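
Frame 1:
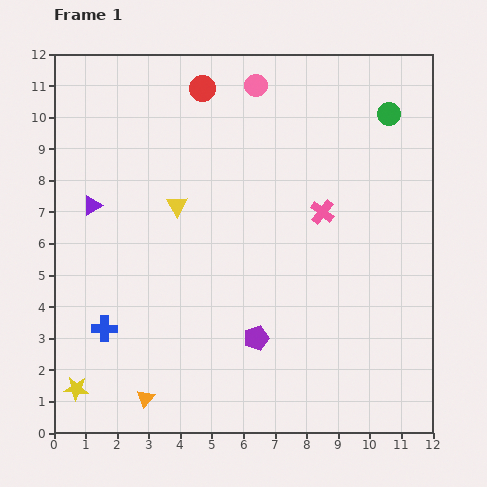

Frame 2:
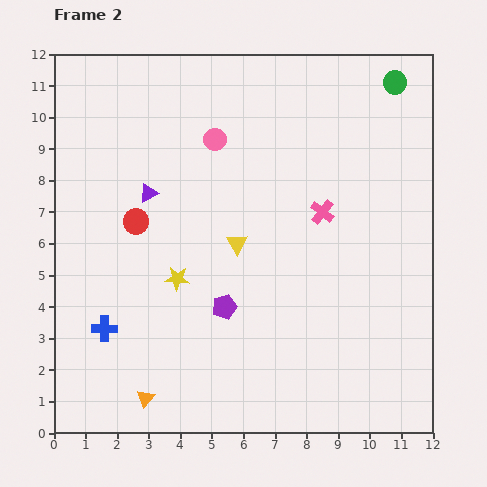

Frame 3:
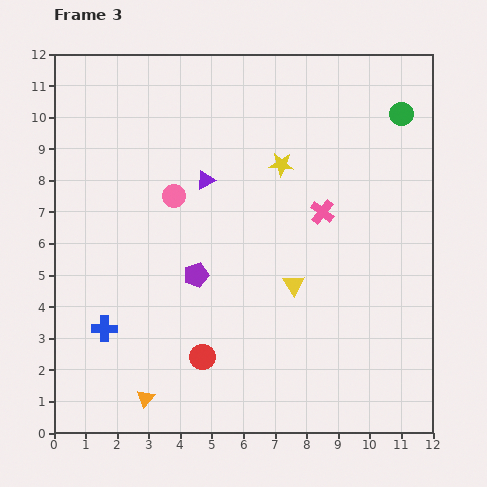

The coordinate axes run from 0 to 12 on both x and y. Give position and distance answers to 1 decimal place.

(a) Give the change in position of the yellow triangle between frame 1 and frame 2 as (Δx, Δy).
(1.9, -1.2)

The yellow triangle was at (3.9, 7.2) in frame 1 and (5.8, 6.0) in frame 2.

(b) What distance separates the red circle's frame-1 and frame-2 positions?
4.7

The red circle moved from (4.7, 10.9) to (2.6, 6.7), a distance of √(2.1² + 4.2²) ≈ 4.7.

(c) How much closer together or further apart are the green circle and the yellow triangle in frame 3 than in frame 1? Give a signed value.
-0.9

Distance in frame 1: 7.3. Distance in frame 3: 6.4.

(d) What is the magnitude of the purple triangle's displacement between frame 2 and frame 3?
1.8

The purple triangle moved from (3.0, 7.6) to (4.8, 8.0), a distance of √(1.8² + 0.4²) ≈ 1.8.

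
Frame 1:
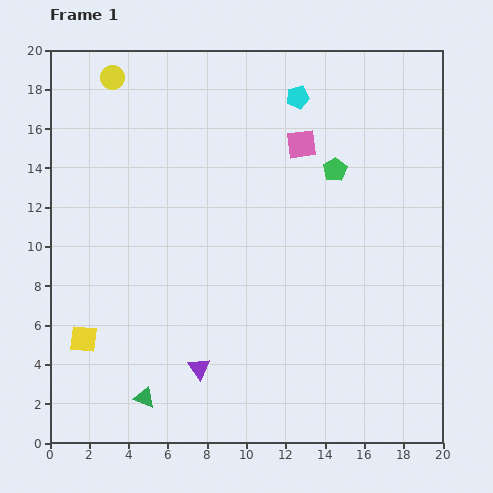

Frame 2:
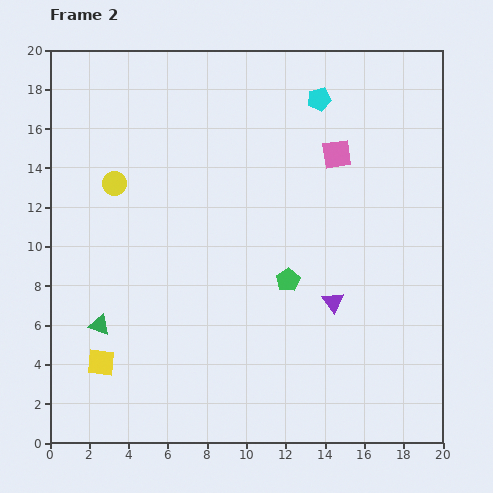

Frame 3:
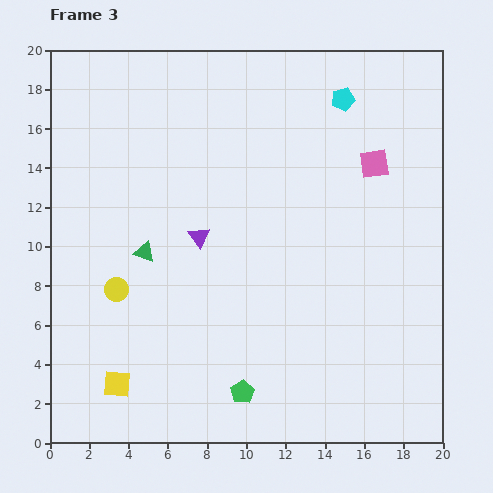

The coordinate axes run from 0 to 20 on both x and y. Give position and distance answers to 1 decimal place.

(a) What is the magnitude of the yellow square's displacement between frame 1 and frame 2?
1.5

The yellow square moved from (1.7, 5.3) to (2.6, 4.1), a distance of √(0.9² + 1.2²) ≈ 1.5.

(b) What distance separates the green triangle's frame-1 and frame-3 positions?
7.4

The green triangle moved from (4.8, 2.3) to (4.8, 9.7), a distance of √(0.0² + 7.4²) ≈ 7.4.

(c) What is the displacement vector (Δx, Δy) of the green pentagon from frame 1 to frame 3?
(-4.7, -11.3)

The green pentagon was at (14.5, 13.9) in frame 1 and (9.8, 2.6) in frame 3.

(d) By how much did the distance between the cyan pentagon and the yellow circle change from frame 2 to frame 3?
+3.7

Distance in frame 2: 11.3. Distance in frame 3: 15.0.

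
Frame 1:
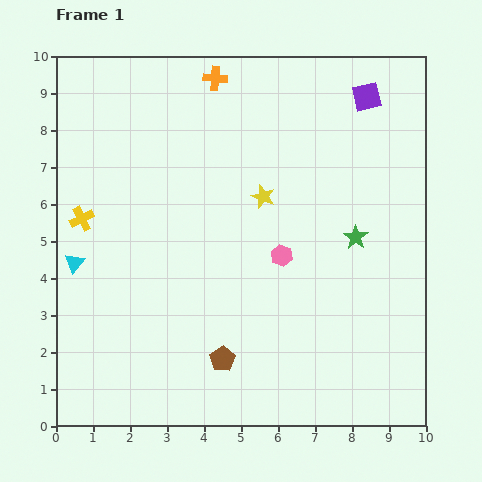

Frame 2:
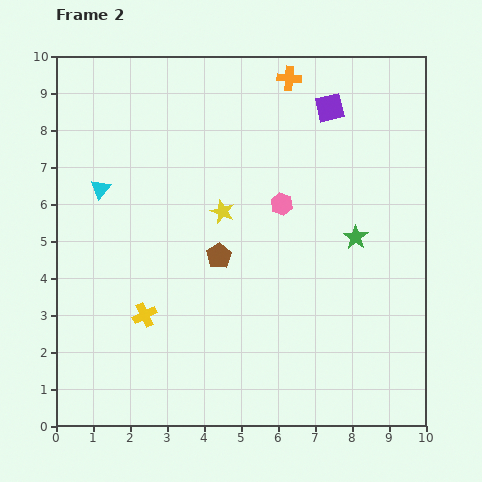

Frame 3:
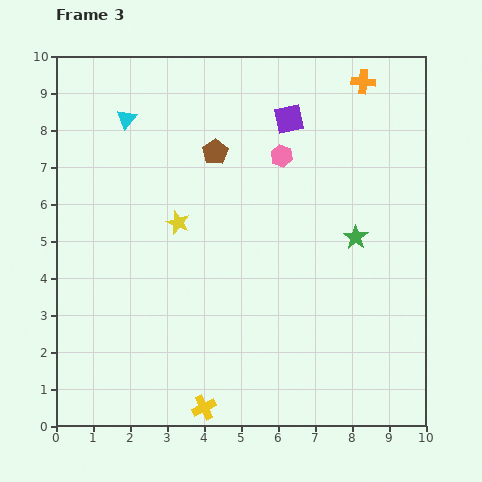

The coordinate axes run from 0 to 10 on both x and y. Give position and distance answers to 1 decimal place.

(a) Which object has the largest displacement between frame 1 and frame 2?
the yellow cross

(moved 3.1; next 2.8)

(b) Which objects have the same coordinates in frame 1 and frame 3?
the green star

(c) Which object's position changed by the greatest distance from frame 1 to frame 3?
the yellow cross

(moved 6.1; next 5.6)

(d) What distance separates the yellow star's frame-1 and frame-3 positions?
2.4

The yellow star moved from (5.6, 6.2) to (3.3, 5.5), a distance of √(2.3² + 0.7²) ≈ 2.4.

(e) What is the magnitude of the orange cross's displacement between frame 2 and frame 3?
2.0

The orange cross moved from (6.3, 9.4) to (8.3, 9.3), a distance of √(2.0² + 0.1²) ≈ 2.0.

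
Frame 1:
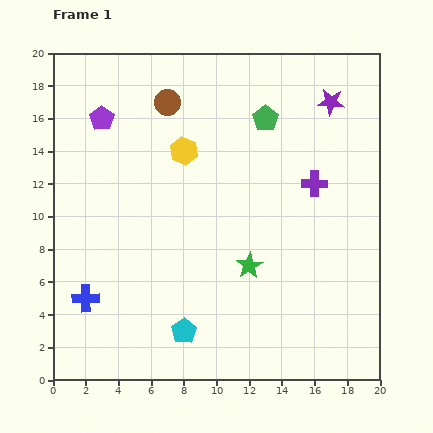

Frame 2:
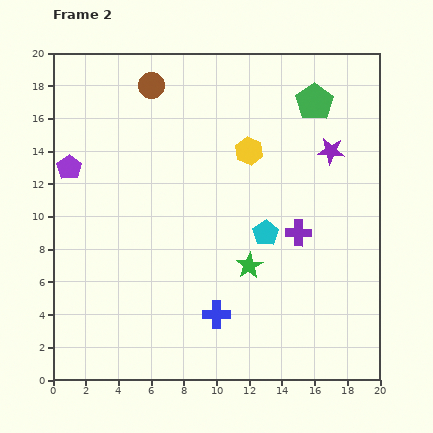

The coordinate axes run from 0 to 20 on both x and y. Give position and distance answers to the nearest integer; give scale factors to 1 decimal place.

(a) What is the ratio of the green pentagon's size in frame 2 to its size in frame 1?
1.5×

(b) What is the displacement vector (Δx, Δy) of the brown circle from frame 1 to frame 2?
(-1, 1)

The brown circle was at (7, 17) in frame 1 and (6, 18) in frame 2.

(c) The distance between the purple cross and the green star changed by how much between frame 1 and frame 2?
-2

Distance in frame 1: 6. Distance in frame 2: 4.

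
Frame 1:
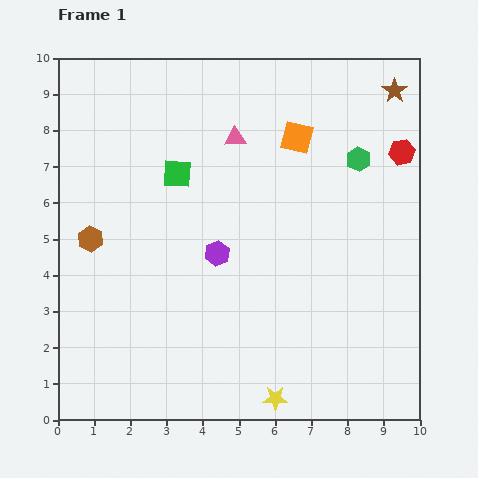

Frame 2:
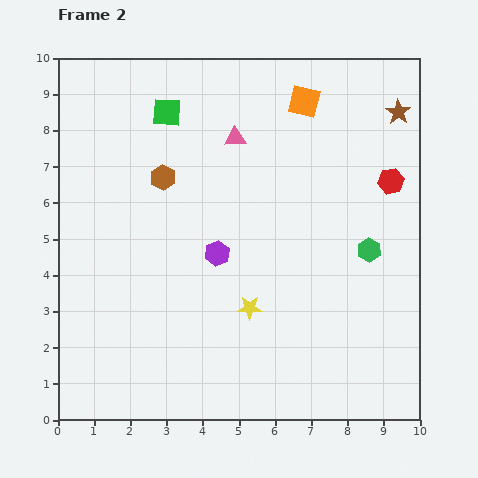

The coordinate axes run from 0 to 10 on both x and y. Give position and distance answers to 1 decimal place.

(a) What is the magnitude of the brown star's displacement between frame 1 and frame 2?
0.6

The brown star moved from (9.3, 9.1) to (9.4, 8.5), a distance of √(0.1² + 0.6²) ≈ 0.6.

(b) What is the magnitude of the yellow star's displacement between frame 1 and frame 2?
2.6

The yellow star moved from (6.0, 0.6) to (5.3, 3.1), a distance of √(0.7² + 2.5²) ≈ 2.6.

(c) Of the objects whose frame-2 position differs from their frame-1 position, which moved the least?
the brown star

(moved 0.6)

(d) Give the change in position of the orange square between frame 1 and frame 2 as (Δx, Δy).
(0.2, 1.0)

The orange square was at (6.6, 7.8) in frame 1 and (6.8, 8.8) in frame 2.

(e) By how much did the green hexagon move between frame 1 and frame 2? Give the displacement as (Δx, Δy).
(0.3, -2.5)

The green hexagon was at (8.3, 7.2) in frame 1 and (8.6, 4.7) in frame 2.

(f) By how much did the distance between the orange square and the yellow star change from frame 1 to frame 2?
-1.3

Distance in frame 1: 7.2. Distance in frame 2: 5.9.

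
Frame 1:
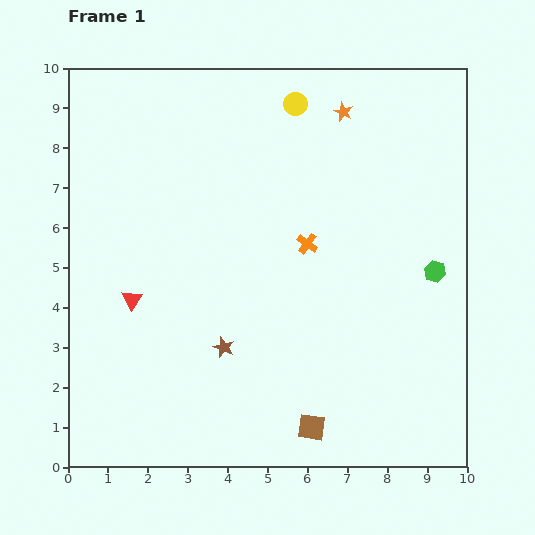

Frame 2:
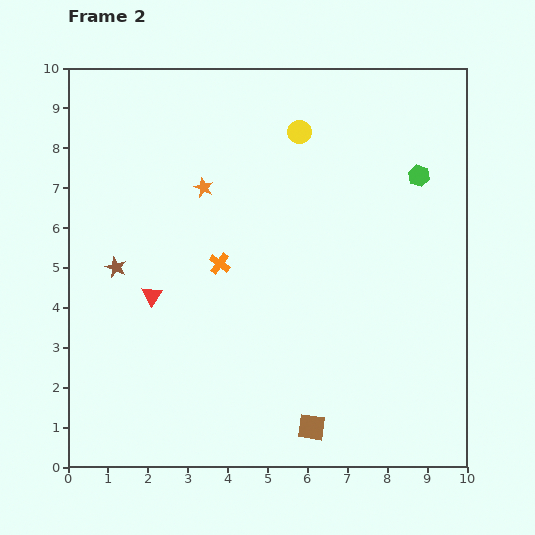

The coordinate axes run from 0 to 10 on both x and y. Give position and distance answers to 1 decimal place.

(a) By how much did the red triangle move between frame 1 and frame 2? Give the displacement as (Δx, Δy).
(0.5, 0.1)

The red triangle was at (1.6, 4.2) in frame 1 and (2.1, 4.3) in frame 2.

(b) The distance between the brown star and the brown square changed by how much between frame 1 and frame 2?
+3.3

Distance in frame 1: 3.0. Distance in frame 2: 6.3.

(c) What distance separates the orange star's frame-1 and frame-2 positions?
4.0

The orange star moved from (6.9, 8.9) to (3.4, 7.0), a distance of √(3.5² + 1.9²) ≈ 4.0.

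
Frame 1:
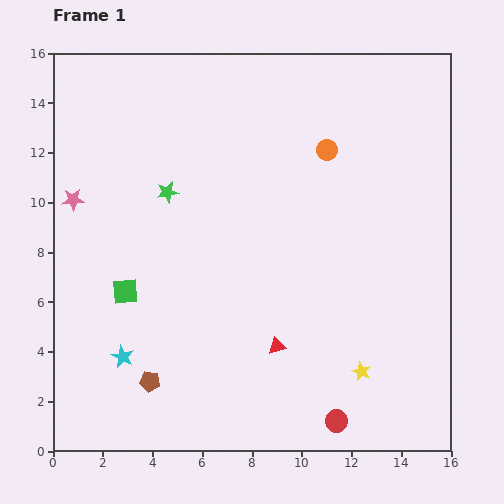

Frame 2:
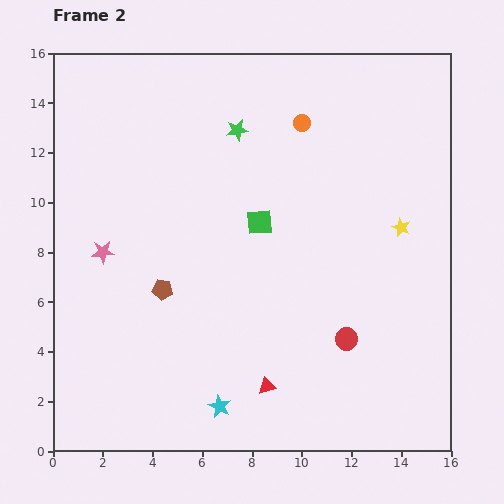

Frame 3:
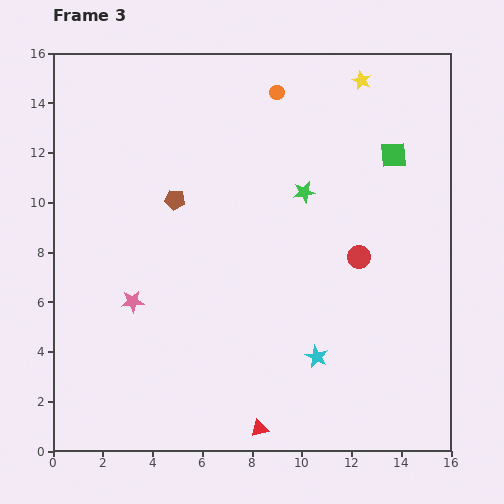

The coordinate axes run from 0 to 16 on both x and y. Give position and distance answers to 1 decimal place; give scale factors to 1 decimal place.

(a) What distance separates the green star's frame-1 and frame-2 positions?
3.8

The green star moved from (4.6, 10.4) to (7.4, 12.9), a distance of √(2.8² + 2.5²) ≈ 3.8.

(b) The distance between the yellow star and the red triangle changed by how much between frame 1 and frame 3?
+11.1

Distance in frame 1: 3.5. Distance in frame 3: 14.6.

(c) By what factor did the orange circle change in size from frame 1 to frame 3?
0.7×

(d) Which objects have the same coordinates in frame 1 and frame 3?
none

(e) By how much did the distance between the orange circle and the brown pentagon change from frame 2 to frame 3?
-2.8

Distance in frame 2: 8.7. Distance in frame 3: 5.9.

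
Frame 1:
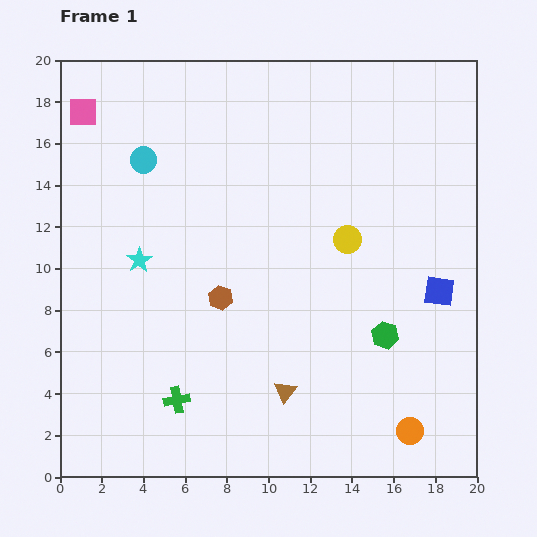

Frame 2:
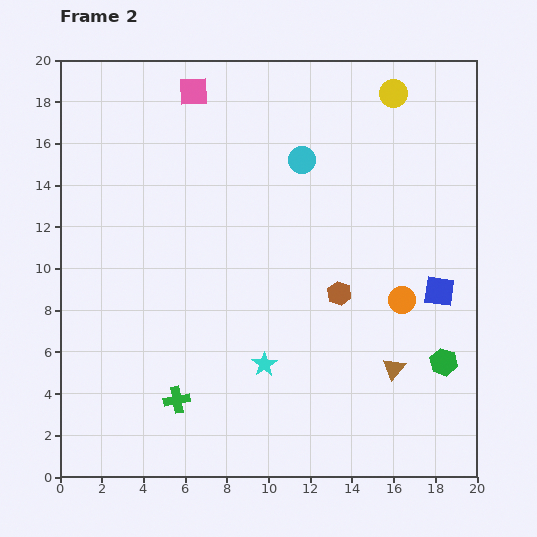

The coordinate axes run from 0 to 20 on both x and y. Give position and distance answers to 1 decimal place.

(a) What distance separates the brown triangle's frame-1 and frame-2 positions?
5.3

The brown triangle moved from (10.8, 4.1) to (16.0, 5.2), a distance of √(5.2² + 1.1²) ≈ 5.3.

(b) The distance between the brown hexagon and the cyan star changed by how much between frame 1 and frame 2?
+0.7

Distance in frame 1: 4.3. Distance in frame 2: 5.0.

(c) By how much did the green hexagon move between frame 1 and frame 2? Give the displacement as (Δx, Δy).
(2.8, -1.3)

The green hexagon was at (15.6, 6.8) in frame 1 and (18.4, 5.5) in frame 2.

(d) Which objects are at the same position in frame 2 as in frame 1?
the green cross, the blue square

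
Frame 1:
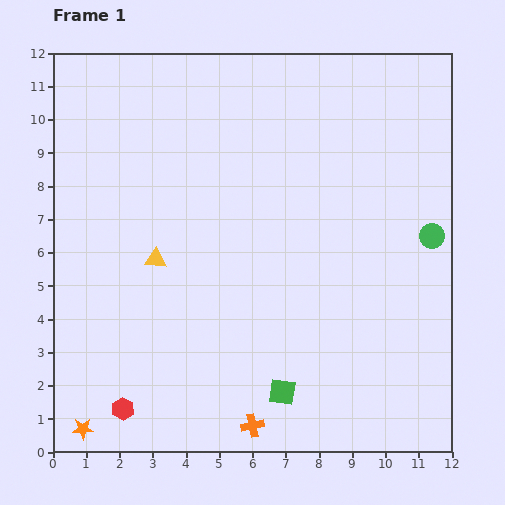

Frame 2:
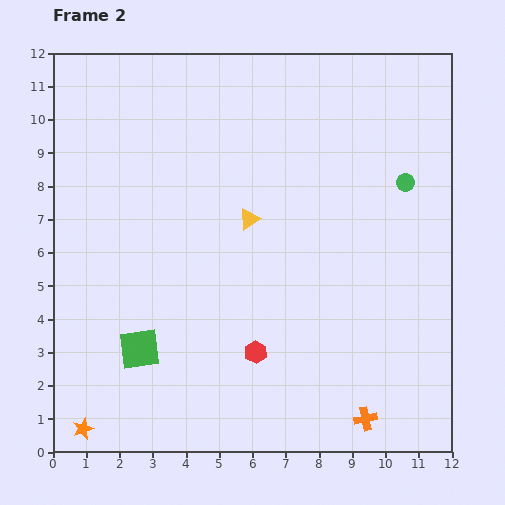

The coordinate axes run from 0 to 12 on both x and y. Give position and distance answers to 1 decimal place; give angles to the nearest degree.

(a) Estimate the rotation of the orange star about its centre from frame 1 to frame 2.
18° counter-clockwise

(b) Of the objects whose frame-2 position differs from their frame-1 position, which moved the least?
the green circle

(moved 1.8)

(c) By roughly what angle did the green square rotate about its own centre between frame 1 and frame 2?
16° counter-clockwise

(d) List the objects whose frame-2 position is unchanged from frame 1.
the orange star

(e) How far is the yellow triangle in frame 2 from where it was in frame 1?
3.0

The yellow triangle moved from (3.1, 5.8) to (5.9, 7.0), a distance of √(2.8² + 1.2²) ≈ 3.0.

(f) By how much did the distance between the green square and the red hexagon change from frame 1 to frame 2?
-1.3

Distance in frame 1: 4.8. Distance in frame 2: 3.5.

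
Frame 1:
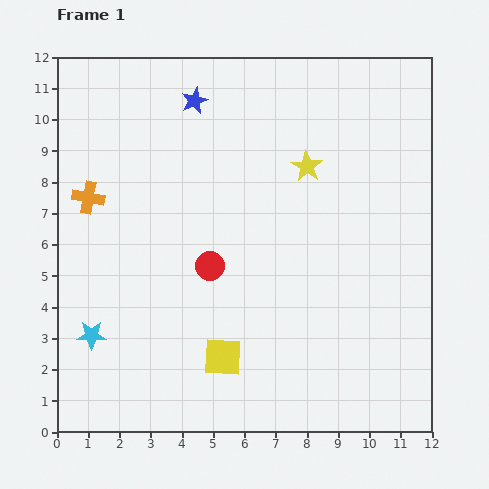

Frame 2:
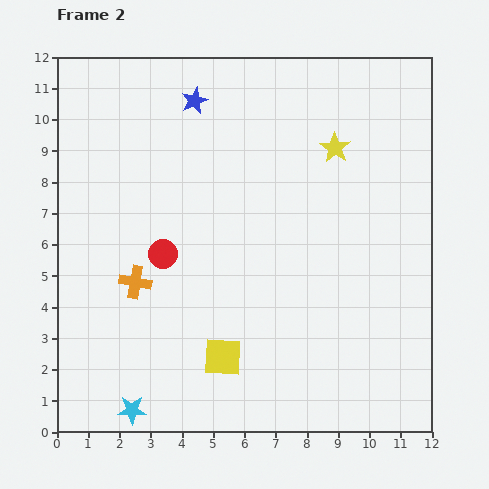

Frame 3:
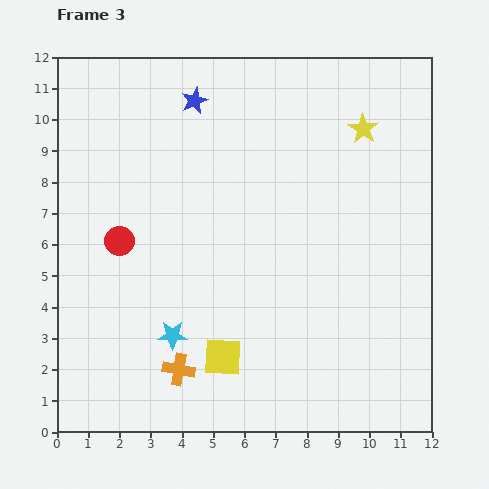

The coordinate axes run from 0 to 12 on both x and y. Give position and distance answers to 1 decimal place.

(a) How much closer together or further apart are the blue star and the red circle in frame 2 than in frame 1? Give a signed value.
-0.3

Distance in frame 1: 5.3. Distance in frame 2: 5.0.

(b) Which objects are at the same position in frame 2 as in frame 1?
the blue star, the yellow square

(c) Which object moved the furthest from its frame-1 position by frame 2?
the orange cross

(moved 3.1; next 2.7)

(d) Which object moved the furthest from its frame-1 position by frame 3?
the orange cross

(moved 6.2; next 3.0)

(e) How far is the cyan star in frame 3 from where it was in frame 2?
2.7

The cyan star moved from (2.4, 0.7) to (3.7, 3.1), a distance of √(1.3² + 2.4²) ≈ 2.7.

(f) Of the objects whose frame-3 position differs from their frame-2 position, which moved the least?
the yellow star

(moved 1.1)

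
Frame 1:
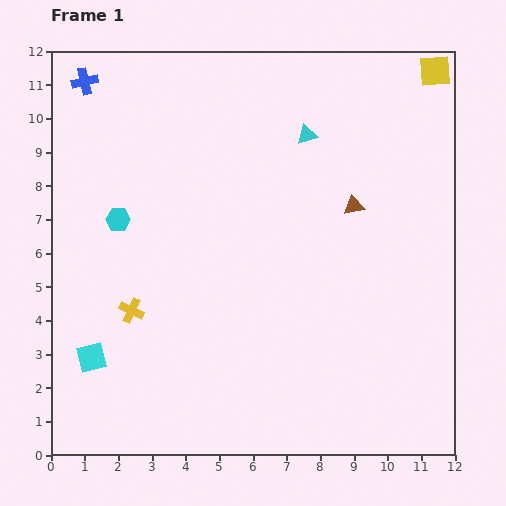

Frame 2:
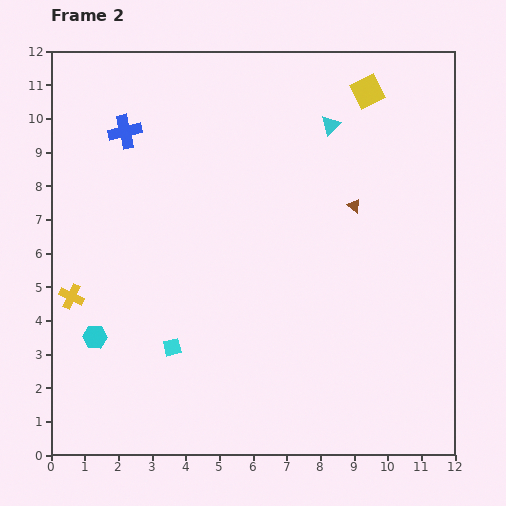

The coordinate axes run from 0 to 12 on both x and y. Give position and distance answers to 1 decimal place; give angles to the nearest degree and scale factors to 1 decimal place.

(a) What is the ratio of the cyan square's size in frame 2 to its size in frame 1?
0.6×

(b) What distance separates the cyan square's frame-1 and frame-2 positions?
2.4

The cyan square moved from (1.2, 2.9) to (3.6, 3.2), a distance of √(2.4² + 0.3²) ≈ 2.4.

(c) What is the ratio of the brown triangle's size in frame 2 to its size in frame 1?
0.7×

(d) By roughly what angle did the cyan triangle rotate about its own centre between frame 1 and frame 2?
28° counter-clockwise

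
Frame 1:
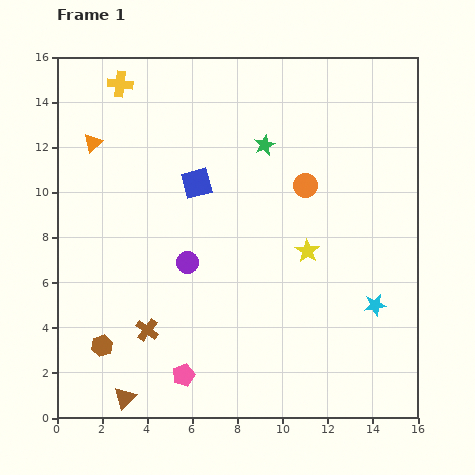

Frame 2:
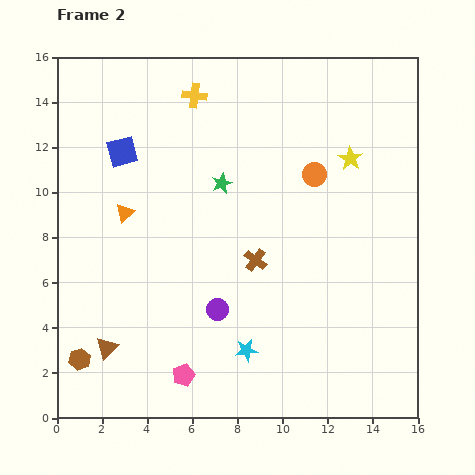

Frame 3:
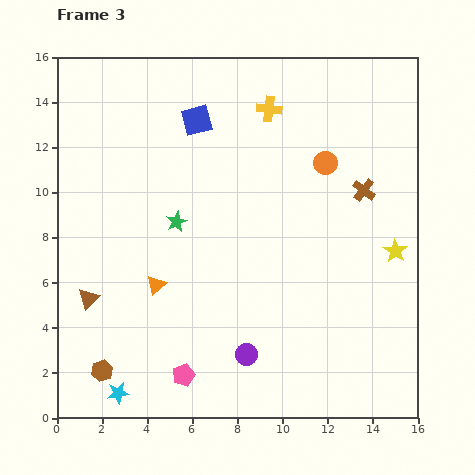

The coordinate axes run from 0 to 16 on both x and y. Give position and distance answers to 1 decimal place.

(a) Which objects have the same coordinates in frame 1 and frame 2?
the pink pentagon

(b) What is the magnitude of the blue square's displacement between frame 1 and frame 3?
2.8

The blue square moved from (6.2, 10.4) to (6.2, 13.2), a distance of √(0.0² + 2.8²) ≈ 2.8.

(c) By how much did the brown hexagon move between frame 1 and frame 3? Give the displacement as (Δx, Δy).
(0.0, -1.1)

The brown hexagon was at (2.0, 3.2) in frame 1 and (2.0, 2.1) in frame 3.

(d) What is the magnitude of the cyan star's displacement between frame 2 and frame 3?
6.0

The cyan star moved from (8.4, 3.0) to (2.7, 1.1), a distance of √(5.7² + 1.9²) ≈ 6.0.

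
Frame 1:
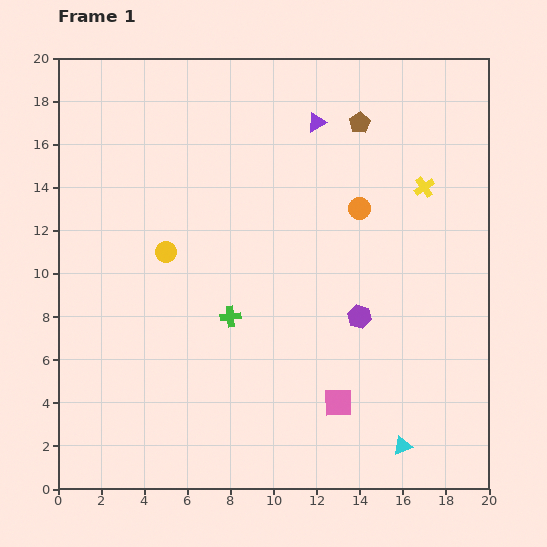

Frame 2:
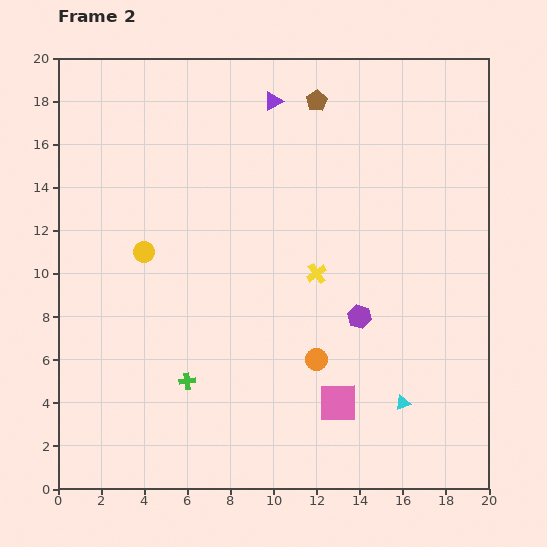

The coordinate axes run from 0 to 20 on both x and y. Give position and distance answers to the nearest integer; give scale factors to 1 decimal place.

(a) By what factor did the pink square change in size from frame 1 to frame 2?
1.4×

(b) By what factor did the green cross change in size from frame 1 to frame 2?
0.8×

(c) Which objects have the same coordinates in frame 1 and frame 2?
the purple hexagon, the pink square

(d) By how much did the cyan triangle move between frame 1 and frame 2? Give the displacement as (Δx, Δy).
(0, 2)

The cyan triangle was at (16, 2) in frame 1 and (16, 4) in frame 2.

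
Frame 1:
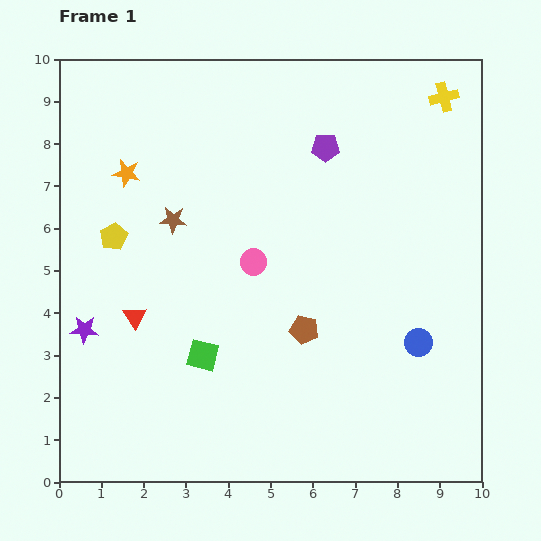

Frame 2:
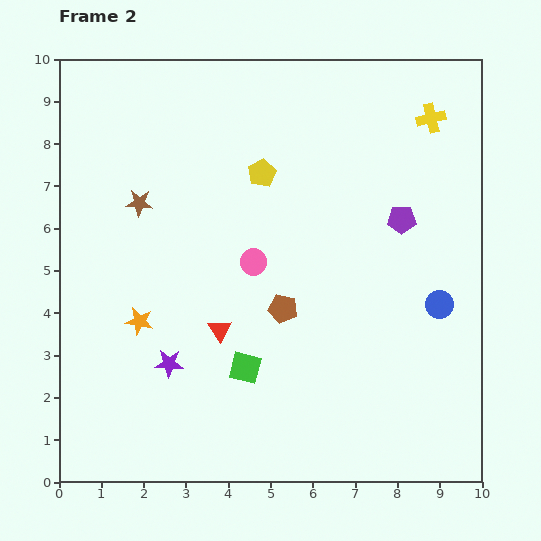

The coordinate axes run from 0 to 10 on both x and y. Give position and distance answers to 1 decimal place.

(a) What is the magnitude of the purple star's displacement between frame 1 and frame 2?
2.2

The purple star moved from (0.6, 3.6) to (2.6, 2.8), a distance of √(2.0² + 0.8²) ≈ 2.2.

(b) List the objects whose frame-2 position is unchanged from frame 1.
the pink circle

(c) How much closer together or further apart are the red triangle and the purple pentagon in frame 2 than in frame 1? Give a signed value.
-1.0

Distance in frame 1: 6.0. Distance in frame 2: 5.0.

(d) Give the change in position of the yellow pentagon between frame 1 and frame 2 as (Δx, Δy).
(3.5, 1.5)

The yellow pentagon was at (1.3, 5.8) in frame 1 and (4.8, 7.3) in frame 2.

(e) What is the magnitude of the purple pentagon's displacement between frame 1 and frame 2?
2.5

The purple pentagon moved from (6.3, 7.9) to (8.1, 6.2), a distance of √(1.8² + 1.7²) ≈ 2.5.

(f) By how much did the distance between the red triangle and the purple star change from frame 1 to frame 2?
+0.2

Distance in frame 1: 1.2. Distance in frame 2: 1.4.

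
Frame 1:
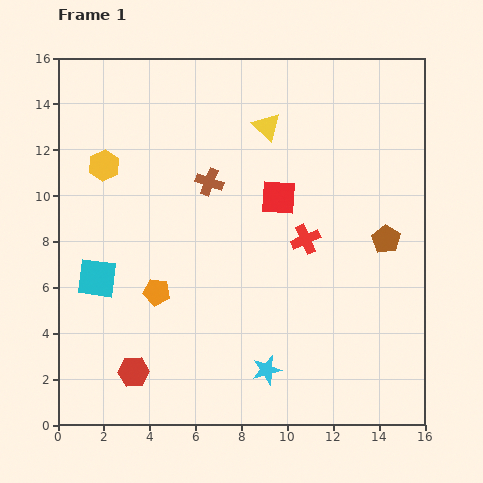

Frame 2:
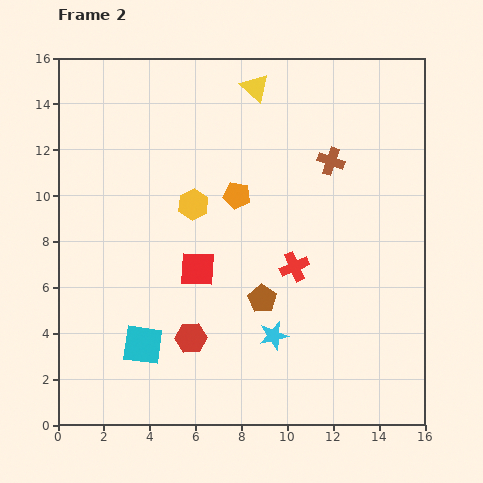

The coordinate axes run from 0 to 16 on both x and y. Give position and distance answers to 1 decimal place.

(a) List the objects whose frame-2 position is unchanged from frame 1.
none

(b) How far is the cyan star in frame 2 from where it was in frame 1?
1.5

The cyan star moved from (9.1, 2.4) to (9.4, 3.9), a distance of √(0.3² + 1.5²) ≈ 1.5.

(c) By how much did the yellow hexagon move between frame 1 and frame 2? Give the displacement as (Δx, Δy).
(3.9, -1.7)

The yellow hexagon was at (2.0, 11.3) in frame 1 and (5.9, 9.6) in frame 2.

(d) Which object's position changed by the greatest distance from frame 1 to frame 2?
the brown pentagon

(moved 6.0; next 5.5)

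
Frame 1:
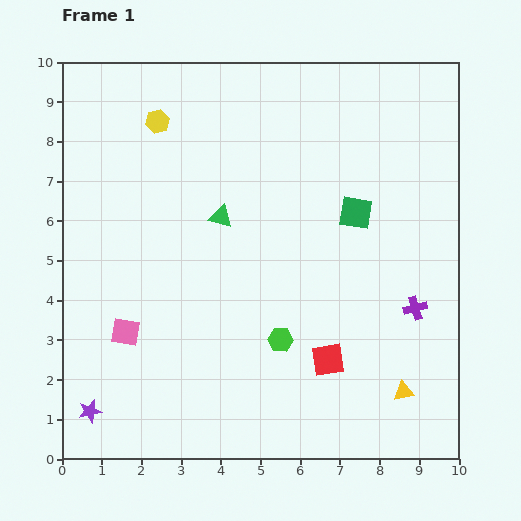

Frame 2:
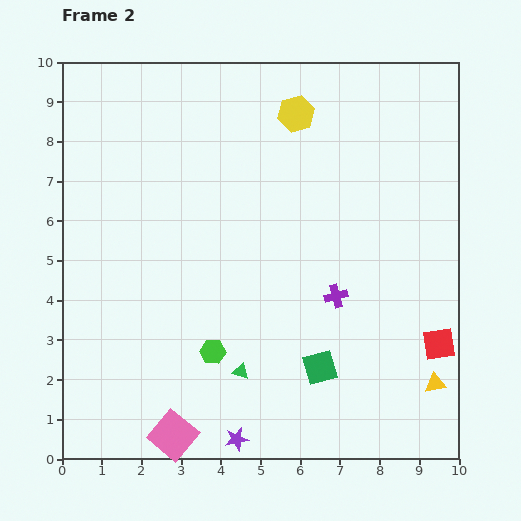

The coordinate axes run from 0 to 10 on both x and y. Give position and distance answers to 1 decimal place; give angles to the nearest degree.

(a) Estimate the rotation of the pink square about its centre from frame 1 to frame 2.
31° clockwise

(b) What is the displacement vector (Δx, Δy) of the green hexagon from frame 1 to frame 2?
(-1.7, -0.3)

The green hexagon was at (5.5, 3.0) in frame 1 and (3.8, 2.7) in frame 2.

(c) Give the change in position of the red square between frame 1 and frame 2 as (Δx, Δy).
(2.8, 0.4)

The red square was at (6.7, 2.5) in frame 1 and (9.5, 2.9) in frame 2.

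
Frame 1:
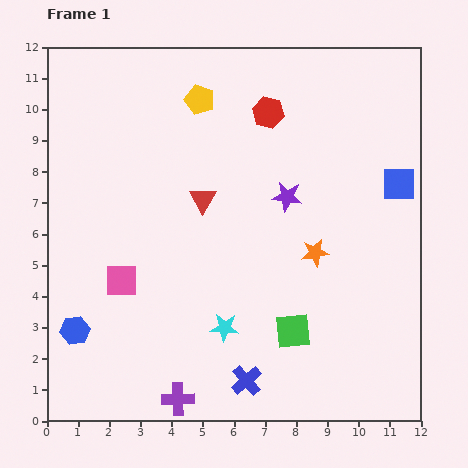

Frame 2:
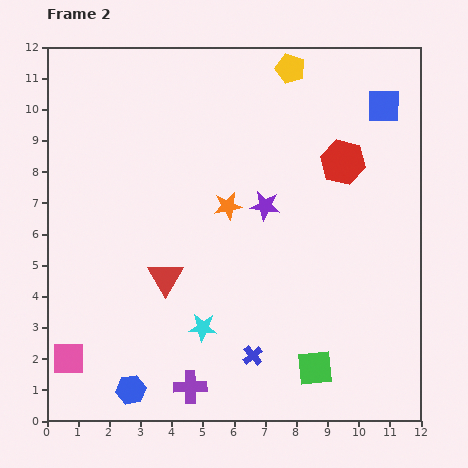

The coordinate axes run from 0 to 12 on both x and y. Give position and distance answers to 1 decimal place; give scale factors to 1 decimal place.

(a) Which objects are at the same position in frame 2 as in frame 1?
none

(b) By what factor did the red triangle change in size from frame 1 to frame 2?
1.3×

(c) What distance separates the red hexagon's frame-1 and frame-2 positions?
2.9

The red hexagon moved from (7.1, 9.9) to (9.5, 8.3), a distance of √(2.4² + 1.6²) ≈ 2.9.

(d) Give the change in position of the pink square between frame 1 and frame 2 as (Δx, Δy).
(-1.7, -2.5)

The pink square was at (2.4, 4.5) in frame 1 and (0.7, 2.0) in frame 2.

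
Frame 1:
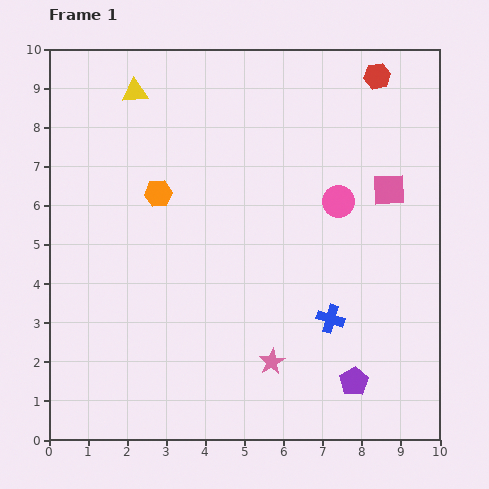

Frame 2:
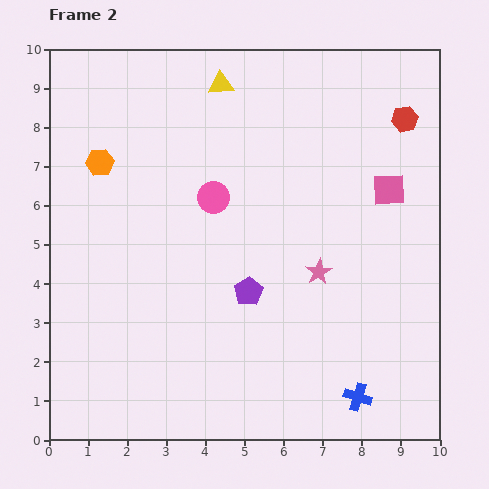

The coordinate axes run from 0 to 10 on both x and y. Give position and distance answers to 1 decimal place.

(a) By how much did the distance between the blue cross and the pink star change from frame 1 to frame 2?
+1.5

Distance in frame 1: 1.9. Distance in frame 2: 3.4.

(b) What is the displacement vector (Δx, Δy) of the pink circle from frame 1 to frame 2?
(-3.2, 0.1)

The pink circle was at (7.4, 6.1) in frame 1 and (4.2, 6.2) in frame 2.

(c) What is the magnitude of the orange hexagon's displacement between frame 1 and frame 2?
1.7

The orange hexagon moved from (2.8, 6.3) to (1.3, 7.1), a distance of √(1.5² + 0.8²) ≈ 1.7.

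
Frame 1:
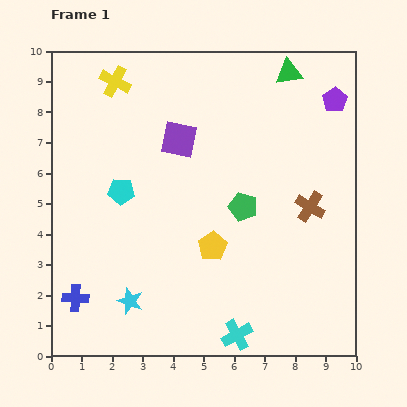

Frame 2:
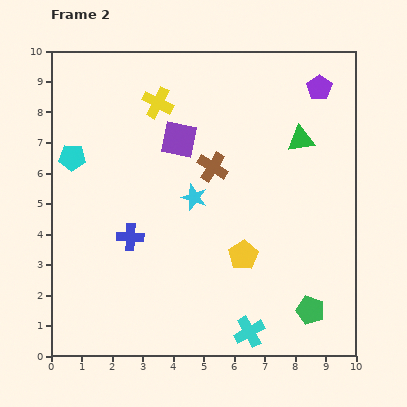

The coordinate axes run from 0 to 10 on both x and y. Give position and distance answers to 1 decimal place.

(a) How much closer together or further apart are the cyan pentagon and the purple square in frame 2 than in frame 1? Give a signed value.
+1.1

Distance in frame 1: 2.5. Distance in frame 2: 3.6.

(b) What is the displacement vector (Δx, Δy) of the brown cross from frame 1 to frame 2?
(-3.2, 1.3)

The brown cross was at (8.5, 4.9) in frame 1 and (5.3, 6.2) in frame 2.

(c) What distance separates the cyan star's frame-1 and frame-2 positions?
4.0

The cyan star moved from (2.6, 1.8) to (4.7, 5.2), a distance of √(2.1² + 3.4²) ≈ 4.0.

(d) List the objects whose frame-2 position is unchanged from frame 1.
the purple square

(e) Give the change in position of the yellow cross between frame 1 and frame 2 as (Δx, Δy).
(1.4, -0.7)

The yellow cross was at (2.1, 9.0) in frame 1 and (3.5, 8.3) in frame 2.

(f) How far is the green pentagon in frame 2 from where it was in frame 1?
4.0

The green pentagon moved from (6.3, 4.9) to (8.5, 1.5), a distance of √(2.2² + 3.4²) ≈ 4.0.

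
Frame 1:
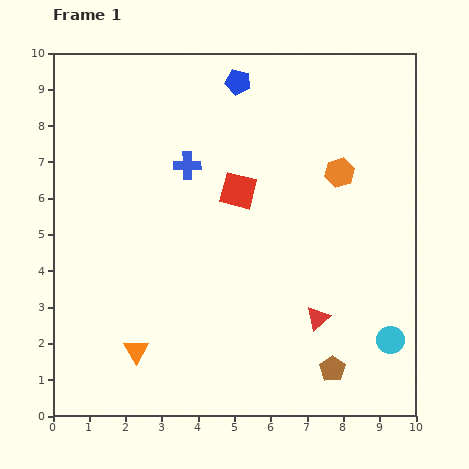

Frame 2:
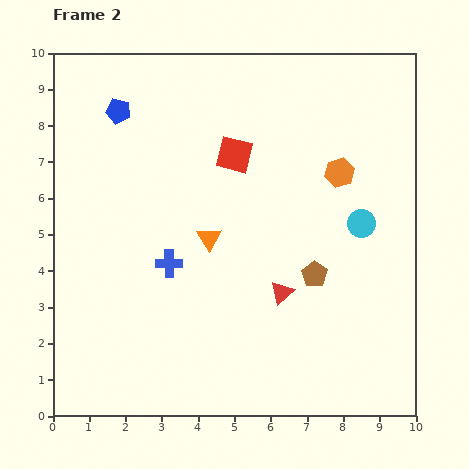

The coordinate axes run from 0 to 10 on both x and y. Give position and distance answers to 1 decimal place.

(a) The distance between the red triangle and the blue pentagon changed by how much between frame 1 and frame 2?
-0.2

Distance in frame 1: 6.9. Distance in frame 2: 6.7.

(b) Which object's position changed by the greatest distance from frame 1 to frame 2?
the orange triangle

(moved 3.7; next 3.4)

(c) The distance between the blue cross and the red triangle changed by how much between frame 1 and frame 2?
-2.3

Distance in frame 1: 5.5. Distance in frame 2: 3.2.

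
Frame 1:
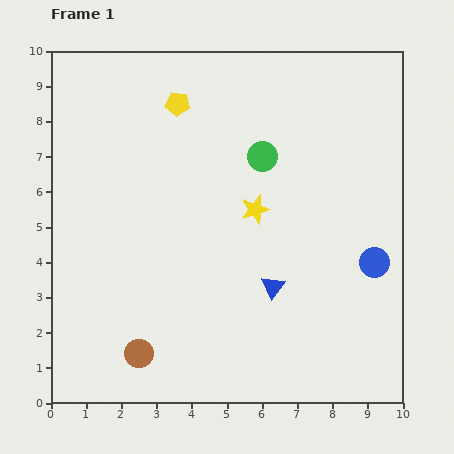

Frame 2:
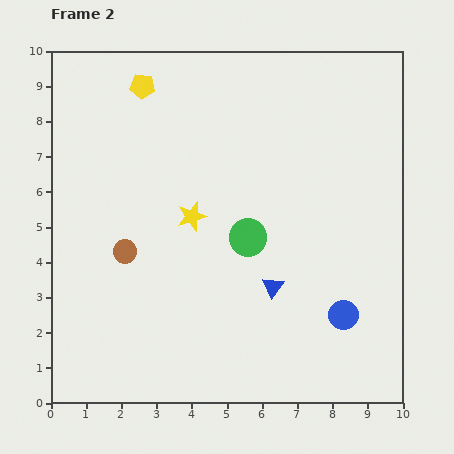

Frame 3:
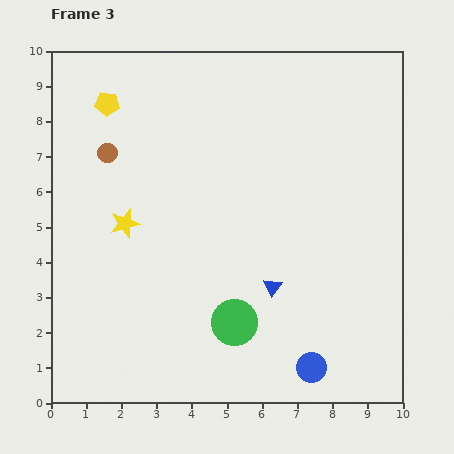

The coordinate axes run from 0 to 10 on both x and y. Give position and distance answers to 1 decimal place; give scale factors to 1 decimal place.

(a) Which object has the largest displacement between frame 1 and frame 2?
the brown circle

(moved 2.9; next 2.3)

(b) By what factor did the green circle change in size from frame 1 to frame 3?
1.5×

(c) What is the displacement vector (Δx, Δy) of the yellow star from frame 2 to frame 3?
(-1.9, -0.2)

The yellow star was at (4.0, 5.3) in frame 2 and (2.1, 5.1) in frame 3.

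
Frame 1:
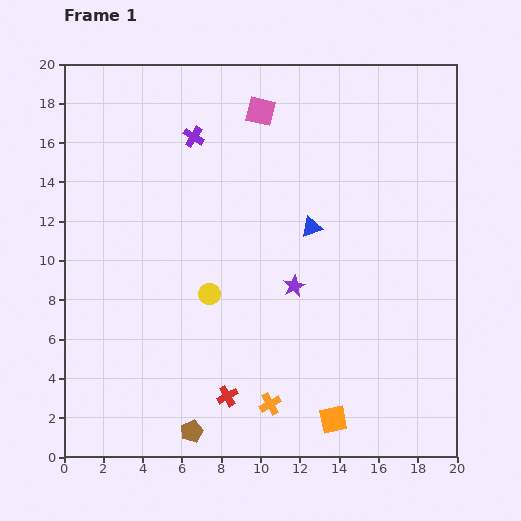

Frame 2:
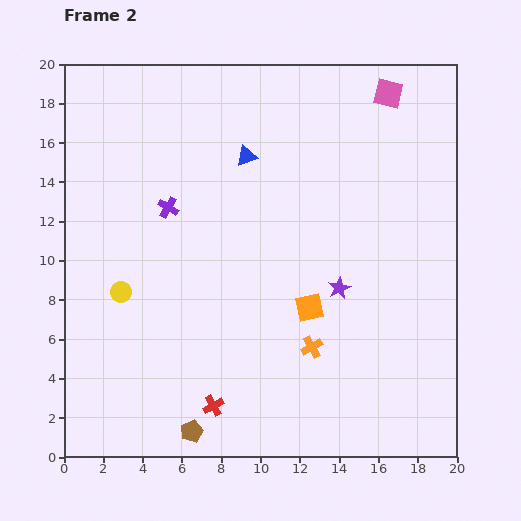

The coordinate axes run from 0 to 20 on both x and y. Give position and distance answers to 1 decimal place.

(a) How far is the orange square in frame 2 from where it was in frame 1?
5.8

The orange square moved from (13.7, 1.9) to (12.5, 7.6), a distance of √(1.2² + 5.7²) ≈ 5.8.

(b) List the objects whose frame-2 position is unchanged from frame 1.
the brown pentagon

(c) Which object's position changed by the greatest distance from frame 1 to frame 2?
the pink square

(moved 6.6; next 5.8)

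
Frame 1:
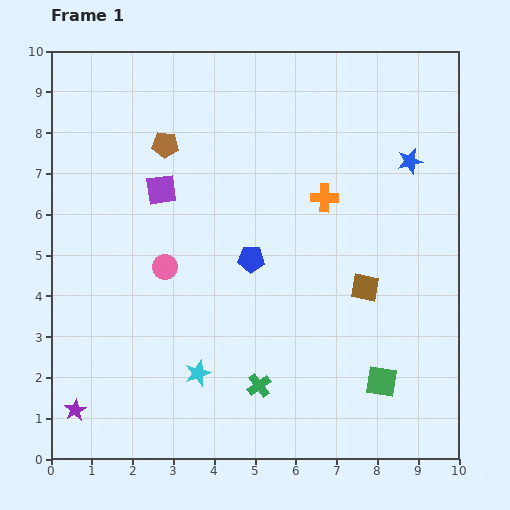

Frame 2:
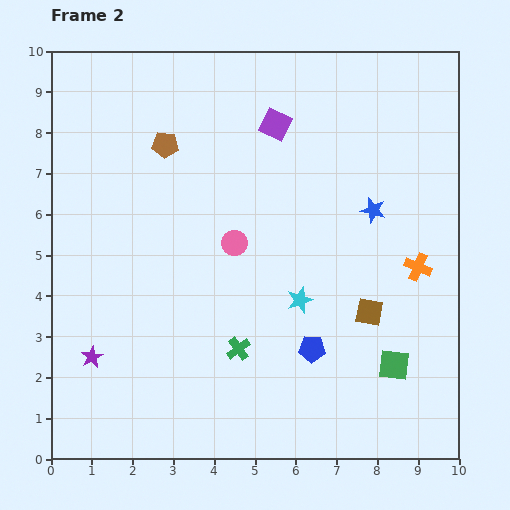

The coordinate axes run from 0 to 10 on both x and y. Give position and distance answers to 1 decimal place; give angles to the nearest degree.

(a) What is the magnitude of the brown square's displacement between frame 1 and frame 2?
0.6

The brown square moved from (7.7, 4.2) to (7.8, 3.6), a distance of √(0.1² + 0.6²) ≈ 0.6.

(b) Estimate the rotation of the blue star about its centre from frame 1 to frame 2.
26° clockwise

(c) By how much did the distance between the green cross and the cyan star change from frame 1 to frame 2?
+0.4

Distance in frame 1: 1.5. Distance in frame 2: 1.9.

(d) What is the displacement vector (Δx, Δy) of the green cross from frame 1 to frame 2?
(-0.5, 0.9)

The green cross was at (5.1, 1.8) in frame 1 and (4.6, 2.7) in frame 2.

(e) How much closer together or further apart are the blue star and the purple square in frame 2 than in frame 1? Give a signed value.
-2.9

Distance in frame 1: 6.1. Distance in frame 2: 3.2.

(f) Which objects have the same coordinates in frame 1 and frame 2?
the brown pentagon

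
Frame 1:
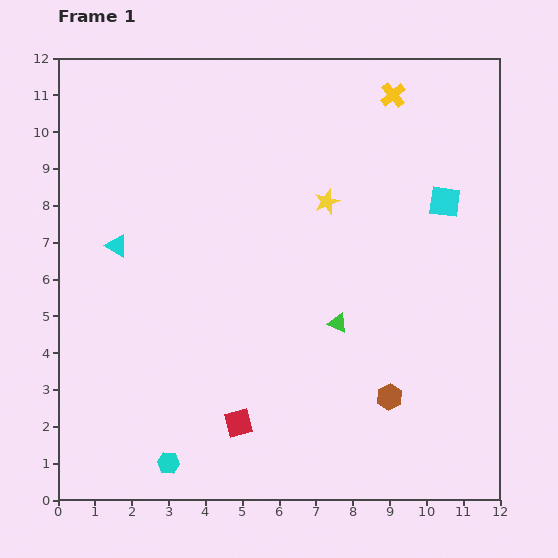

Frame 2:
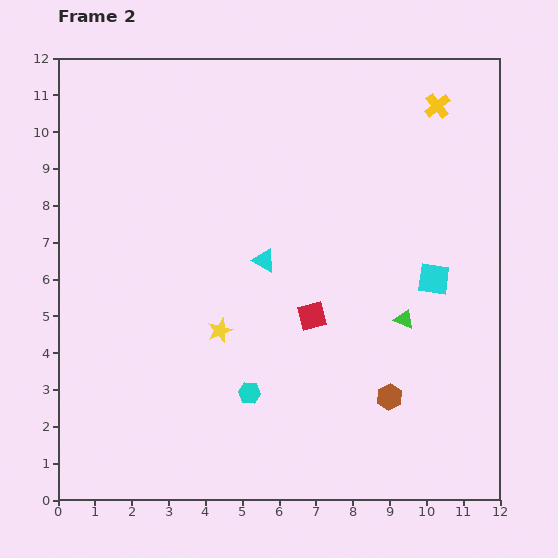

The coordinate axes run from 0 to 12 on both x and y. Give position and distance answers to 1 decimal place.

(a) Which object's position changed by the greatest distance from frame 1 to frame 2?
the yellow star

(moved 4.5; next 4.0)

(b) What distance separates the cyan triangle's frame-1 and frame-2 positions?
4.0

The cyan triangle moved from (1.6, 6.9) to (5.6, 6.5), a distance of √(4.0² + 0.4²) ≈ 4.0.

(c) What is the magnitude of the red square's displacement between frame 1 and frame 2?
3.5

The red square moved from (4.9, 2.1) to (6.9, 5.0), a distance of √(2.0² + 2.9²) ≈ 3.5.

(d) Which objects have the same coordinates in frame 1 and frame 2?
the brown hexagon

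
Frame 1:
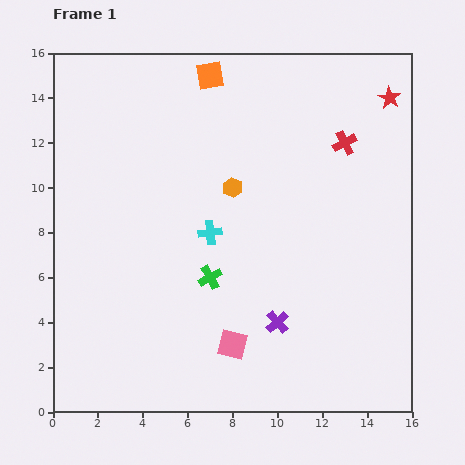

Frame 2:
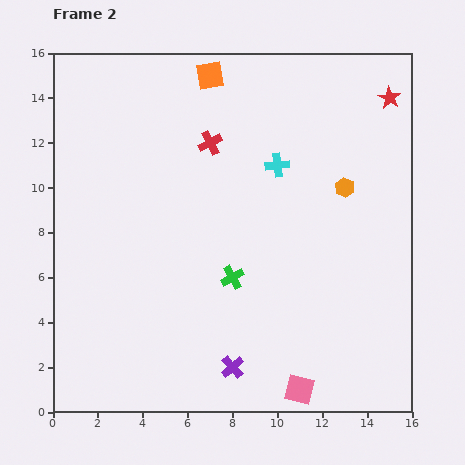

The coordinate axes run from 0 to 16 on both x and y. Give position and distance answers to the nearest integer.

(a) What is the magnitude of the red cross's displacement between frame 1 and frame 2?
6

The red cross moved from (13, 12) to (7, 12), a distance of √(6² + 0²) ≈ 6.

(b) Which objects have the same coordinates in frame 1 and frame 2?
the orange square, the red star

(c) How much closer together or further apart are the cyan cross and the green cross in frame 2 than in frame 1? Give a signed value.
+3

Distance in frame 1: 2. Distance in frame 2: 5.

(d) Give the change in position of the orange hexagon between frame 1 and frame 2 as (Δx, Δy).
(5, 0)

The orange hexagon was at (8, 10) in frame 1 and (13, 10) in frame 2.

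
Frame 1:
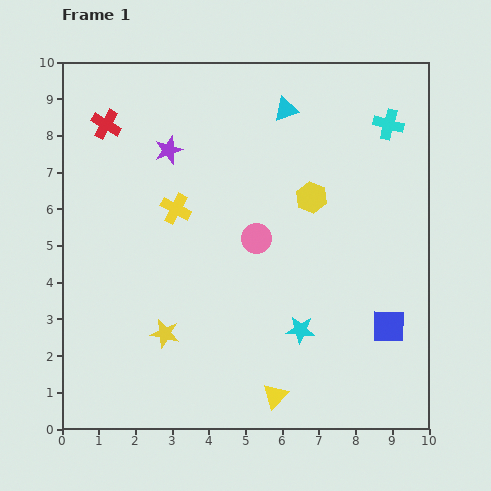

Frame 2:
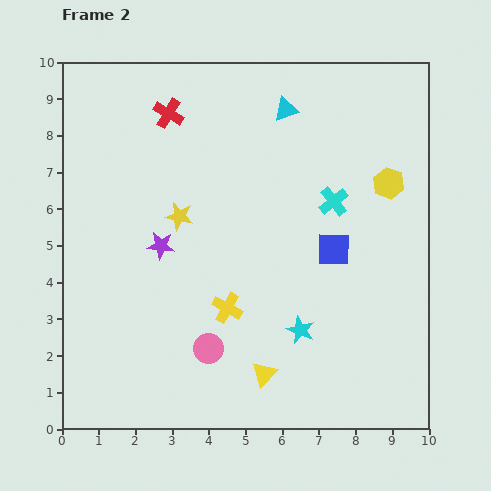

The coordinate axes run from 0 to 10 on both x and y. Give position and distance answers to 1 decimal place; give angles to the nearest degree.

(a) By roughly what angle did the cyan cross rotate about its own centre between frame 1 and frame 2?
36° clockwise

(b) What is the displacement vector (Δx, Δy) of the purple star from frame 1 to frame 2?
(-0.2, -2.6)

The purple star was at (2.9, 7.6) in frame 1 and (2.7, 5.0) in frame 2.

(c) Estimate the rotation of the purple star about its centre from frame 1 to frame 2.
24° clockwise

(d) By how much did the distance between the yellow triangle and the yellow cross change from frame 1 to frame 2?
-3.7

Distance in frame 1: 5.8. Distance in frame 2: 2.1.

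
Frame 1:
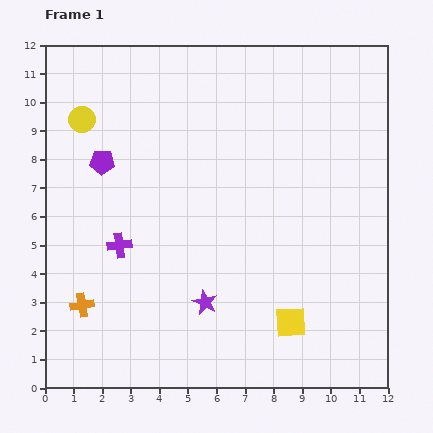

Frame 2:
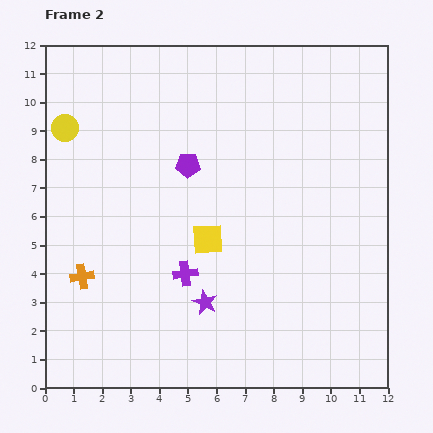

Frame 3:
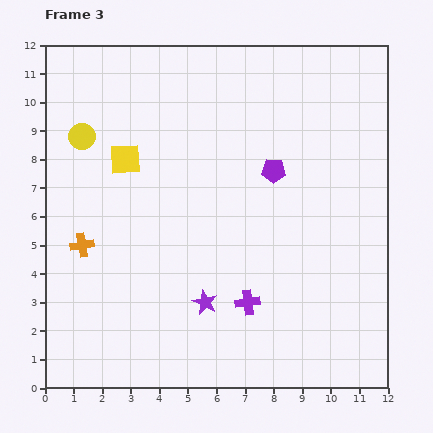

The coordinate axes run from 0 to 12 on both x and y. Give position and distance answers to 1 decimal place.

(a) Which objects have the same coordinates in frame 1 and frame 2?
the purple star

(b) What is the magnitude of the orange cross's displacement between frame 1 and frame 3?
2.1

The orange cross moved from (1.3, 2.9) to (1.3, 5.0), a distance of √(0.0² + 2.1²) ≈ 2.1.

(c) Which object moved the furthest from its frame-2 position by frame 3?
the yellow square

(moved 4.0; next 3.0)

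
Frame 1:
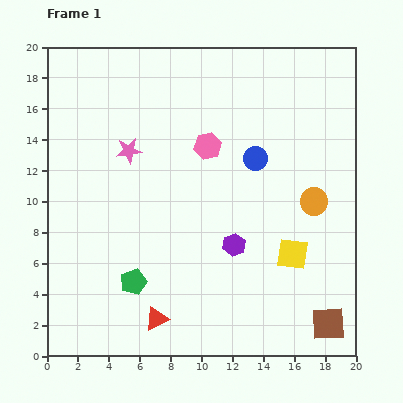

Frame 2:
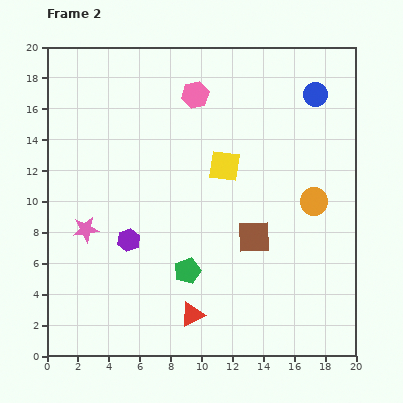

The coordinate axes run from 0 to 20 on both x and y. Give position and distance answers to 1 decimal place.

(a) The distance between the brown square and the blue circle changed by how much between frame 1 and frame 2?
-1.7

Distance in frame 1: 11.7. Distance in frame 2: 10.0.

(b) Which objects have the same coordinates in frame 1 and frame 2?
the orange circle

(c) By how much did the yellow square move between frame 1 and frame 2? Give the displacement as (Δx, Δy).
(-4.4, 5.7)

The yellow square was at (15.9, 6.6) in frame 1 and (11.5, 12.3) in frame 2.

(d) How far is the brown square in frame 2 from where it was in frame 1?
7.4

The brown square moved from (18.2, 2.1) to (13.4, 7.7), a distance of √(4.8² + 5.6²) ≈ 7.4.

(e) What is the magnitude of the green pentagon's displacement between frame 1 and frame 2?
3.6

The green pentagon moved from (5.6, 4.8) to (9.1, 5.5), a distance of √(3.5² + 0.7²) ≈ 3.6.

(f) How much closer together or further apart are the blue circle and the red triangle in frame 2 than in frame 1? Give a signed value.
+4.1

Distance in frame 1: 12.2. Distance in frame 2: 16.3.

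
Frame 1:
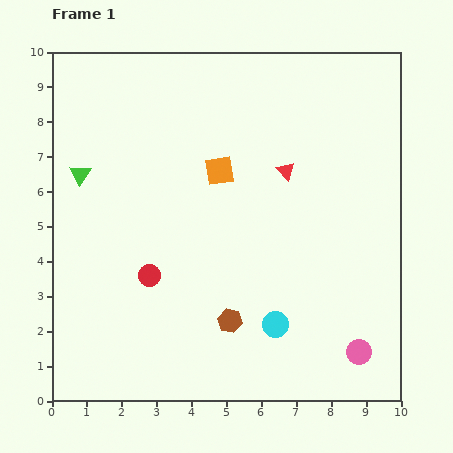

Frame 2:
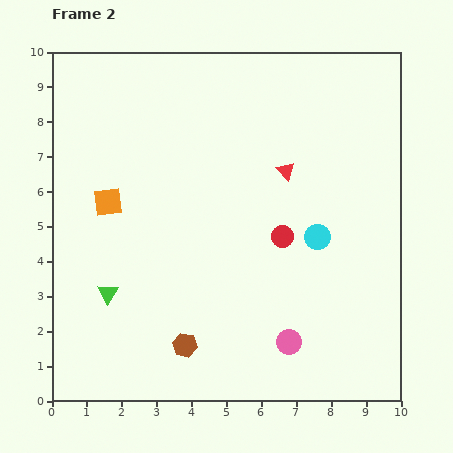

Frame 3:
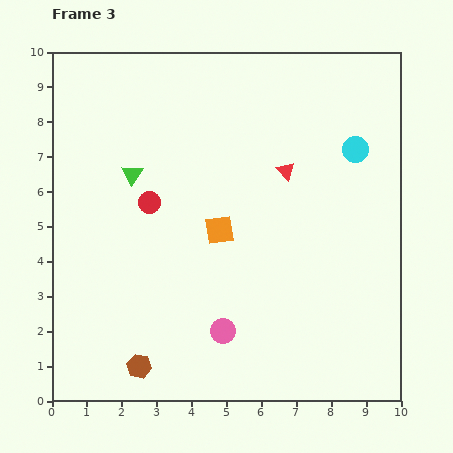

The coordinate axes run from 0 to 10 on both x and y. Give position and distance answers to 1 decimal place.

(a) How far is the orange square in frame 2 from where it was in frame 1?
3.3

The orange square moved from (4.8, 6.6) to (1.6, 5.7), a distance of √(3.2² + 0.9²) ≈ 3.3.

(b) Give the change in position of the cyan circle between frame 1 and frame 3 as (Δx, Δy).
(2.3, 5.0)

The cyan circle was at (6.4, 2.2) in frame 1 and (8.7, 7.2) in frame 3.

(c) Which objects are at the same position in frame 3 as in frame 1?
the red triangle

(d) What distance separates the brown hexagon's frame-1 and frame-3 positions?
2.9

The brown hexagon moved from (5.1, 2.3) to (2.5, 1.0), a distance of √(2.6² + 1.3²) ≈ 2.9.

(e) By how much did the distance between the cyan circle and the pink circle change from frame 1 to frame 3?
+3.9

Distance in frame 1: 2.5. Distance in frame 3: 6.4.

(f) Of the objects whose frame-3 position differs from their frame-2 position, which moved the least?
the brown hexagon

(moved 1.4)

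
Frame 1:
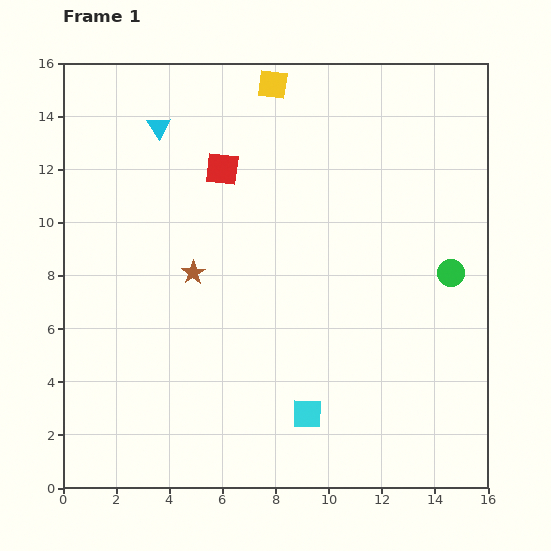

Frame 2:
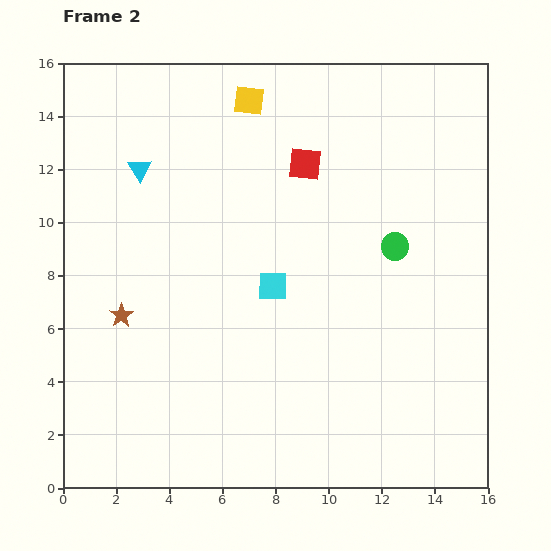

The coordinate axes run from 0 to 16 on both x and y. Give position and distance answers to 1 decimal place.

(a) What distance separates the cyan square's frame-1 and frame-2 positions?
5.0

The cyan square moved from (9.2, 2.8) to (7.9, 7.6), a distance of √(1.3² + 4.8²) ≈ 5.0.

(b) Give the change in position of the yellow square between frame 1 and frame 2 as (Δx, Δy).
(-0.9, -0.6)

The yellow square was at (7.9, 15.2) in frame 1 and (7.0, 14.6) in frame 2.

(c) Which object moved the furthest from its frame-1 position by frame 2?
the cyan square

(moved 5.0; next 3.1)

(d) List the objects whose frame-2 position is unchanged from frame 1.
none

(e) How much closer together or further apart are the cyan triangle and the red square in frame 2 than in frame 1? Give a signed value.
+3.3

Distance in frame 1: 2.9. Distance in frame 2: 6.2.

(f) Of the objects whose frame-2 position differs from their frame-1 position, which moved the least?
the yellow square

(moved 1.1)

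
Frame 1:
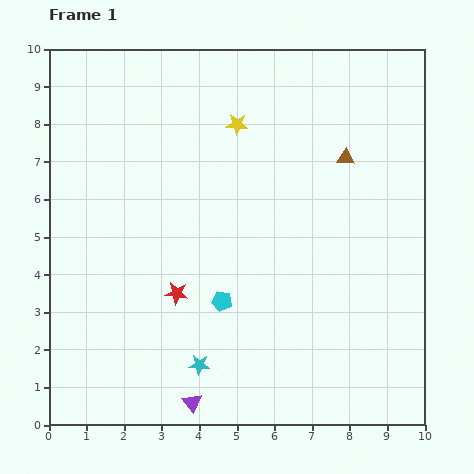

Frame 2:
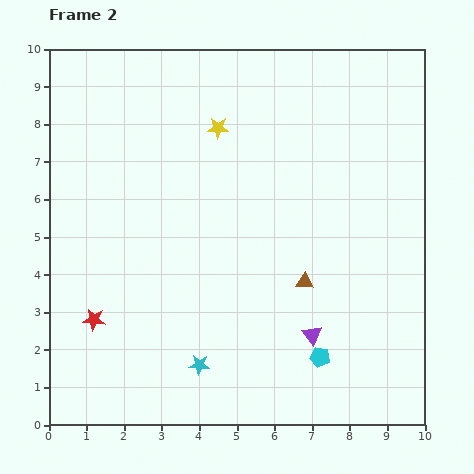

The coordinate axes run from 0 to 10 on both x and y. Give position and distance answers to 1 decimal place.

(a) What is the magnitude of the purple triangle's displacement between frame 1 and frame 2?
3.7

The purple triangle moved from (3.8, 0.6) to (7.0, 2.4), a distance of √(3.2² + 1.8²) ≈ 3.7.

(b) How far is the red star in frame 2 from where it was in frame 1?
2.3

The red star moved from (3.4, 3.5) to (1.2, 2.8), a distance of √(2.2² + 0.7²) ≈ 2.3.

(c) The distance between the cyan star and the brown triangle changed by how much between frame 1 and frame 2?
-3.1

Distance in frame 1: 6.7. Distance in frame 2: 3.6.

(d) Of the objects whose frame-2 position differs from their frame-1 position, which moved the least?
the yellow star

(moved 0.5)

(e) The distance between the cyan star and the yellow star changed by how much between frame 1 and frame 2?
-0.2

Distance in frame 1: 6.5. Distance in frame 2: 6.3.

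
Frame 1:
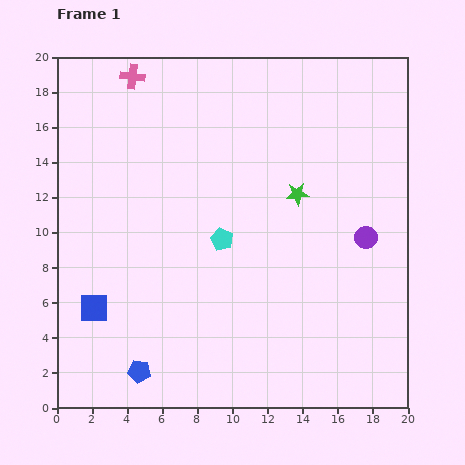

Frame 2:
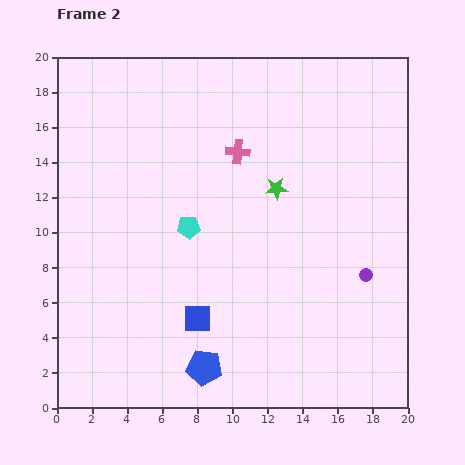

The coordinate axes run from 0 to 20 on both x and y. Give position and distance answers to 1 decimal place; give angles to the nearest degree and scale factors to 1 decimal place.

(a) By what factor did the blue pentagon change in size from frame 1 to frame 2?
1.6×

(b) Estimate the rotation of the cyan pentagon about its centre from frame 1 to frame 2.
30° counter-clockwise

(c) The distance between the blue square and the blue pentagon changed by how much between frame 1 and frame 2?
-1.6

Distance in frame 1: 4.4. Distance in frame 2: 2.8.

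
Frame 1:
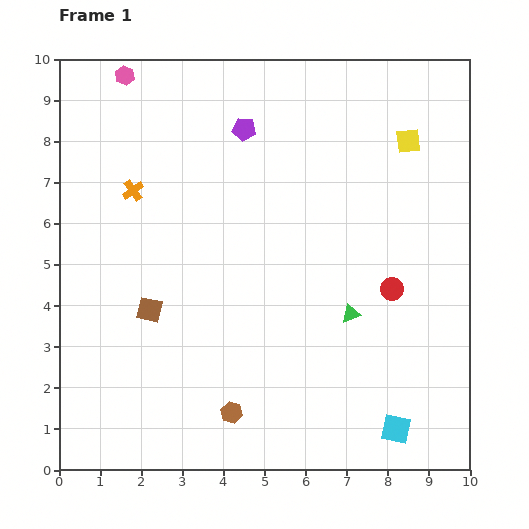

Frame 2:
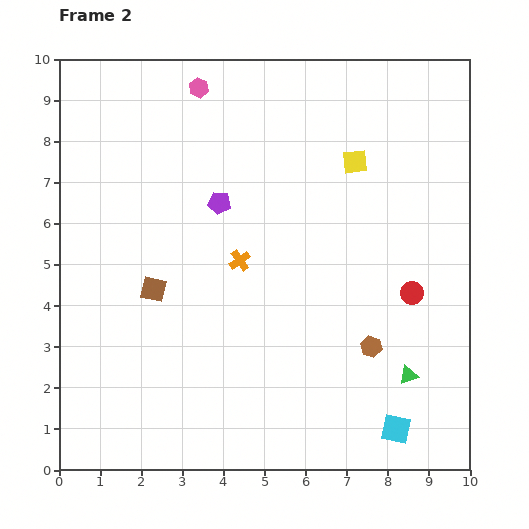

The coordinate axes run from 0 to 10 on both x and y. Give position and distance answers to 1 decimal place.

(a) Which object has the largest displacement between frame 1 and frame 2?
the brown hexagon

(moved 3.8; next 3.1)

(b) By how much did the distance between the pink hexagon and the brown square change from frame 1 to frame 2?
-0.7

Distance in frame 1: 5.7. Distance in frame 2: 5.0.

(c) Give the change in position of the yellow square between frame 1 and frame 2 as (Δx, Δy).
(-1.3, -0.5)

The yellow square was at (8.5, 8.0) in frame 1 and (7.2, 7.5) in frame 2.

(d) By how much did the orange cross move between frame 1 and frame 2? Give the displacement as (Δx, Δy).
(2.6, -1.7)

The orange cross was at (1.8, 6.8) in frame 1 and (4.4, 5.1) in frame 2.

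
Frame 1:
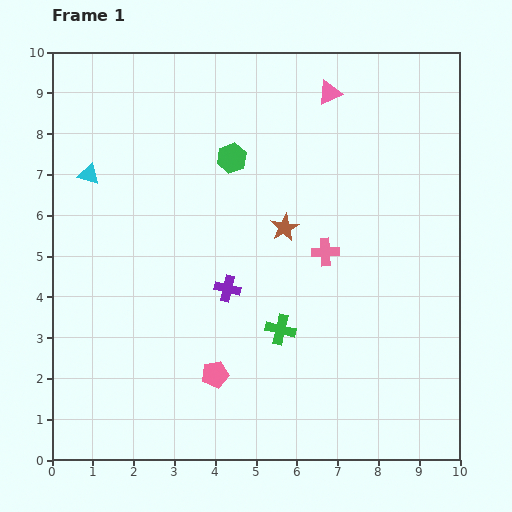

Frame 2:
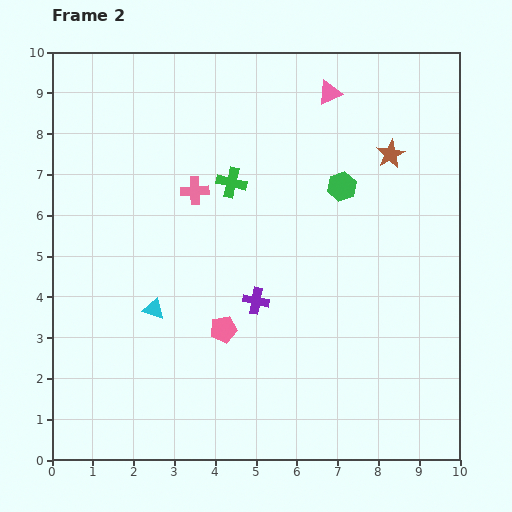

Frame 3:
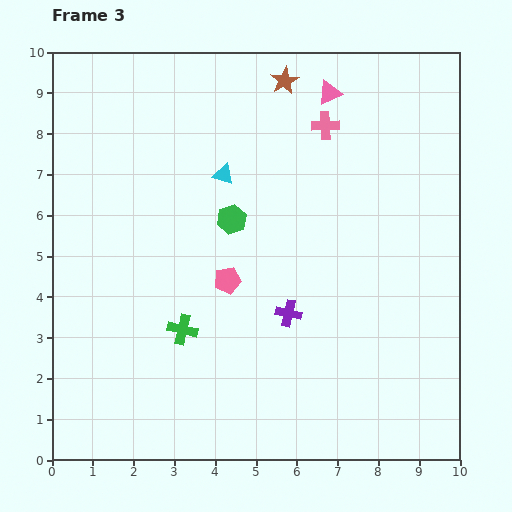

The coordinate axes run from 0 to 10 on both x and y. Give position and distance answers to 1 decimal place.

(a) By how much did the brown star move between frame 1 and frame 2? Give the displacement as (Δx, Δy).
(2.6, 1.8)

The brown star was at (5.7, 5.7) in frame 1 and (8.3, 7.5) in frame 2.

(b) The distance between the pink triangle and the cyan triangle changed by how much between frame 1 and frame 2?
+0.6

Distance in frame 1: 6.2. Distance in frame 2: 6.8.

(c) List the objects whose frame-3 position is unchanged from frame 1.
the pink triangle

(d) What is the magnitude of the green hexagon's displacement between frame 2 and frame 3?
2.8

The green hexagon moved from (7.1, 6.7) to (4.4, 5.9), a distance of √(2.7² + 0.8²) ≈ 2.8.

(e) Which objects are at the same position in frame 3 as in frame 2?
the pink triangle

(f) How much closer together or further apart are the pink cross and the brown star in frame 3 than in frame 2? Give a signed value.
-3.4

Distance in frame 2: 4.9. Distance in frame 3: 1.5.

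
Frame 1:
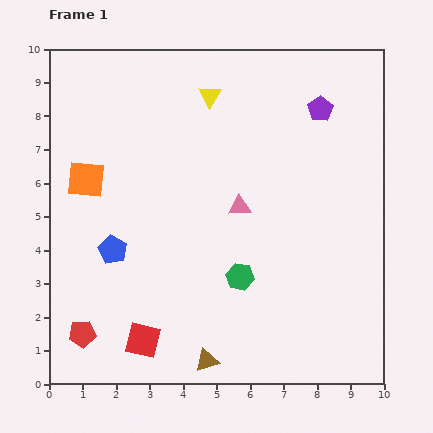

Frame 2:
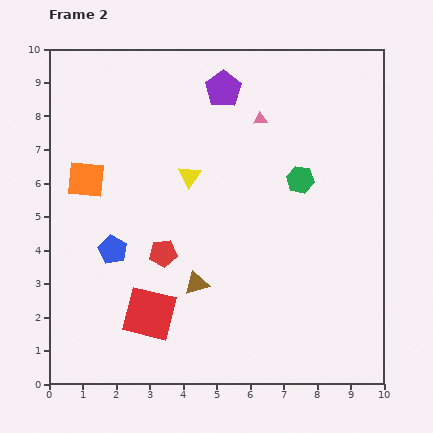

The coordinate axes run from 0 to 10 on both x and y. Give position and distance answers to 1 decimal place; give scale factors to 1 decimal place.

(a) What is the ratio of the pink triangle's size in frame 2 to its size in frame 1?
0.6×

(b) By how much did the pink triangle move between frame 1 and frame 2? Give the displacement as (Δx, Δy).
(0.6, 2.6)

The pink triangle was at (5.7, 5.3) in frame 1 and (6.3, 7.9) in frame 2.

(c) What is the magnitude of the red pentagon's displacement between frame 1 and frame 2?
3.4

The red pentagon moved from (1.0, 1.5) to (3.4, 3.9), a distance of √(2.4² + 2.4²) ≈ 3.4.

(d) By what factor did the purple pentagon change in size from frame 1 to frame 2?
1.4×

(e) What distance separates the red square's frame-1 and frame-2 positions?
0.8

The red square moved from (2.8, 1.3) to (3.0, 2.1), a distance of √(0.2² + 0.8²) ≈ 0.8.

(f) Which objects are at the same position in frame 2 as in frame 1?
the orange square, the blue pentagon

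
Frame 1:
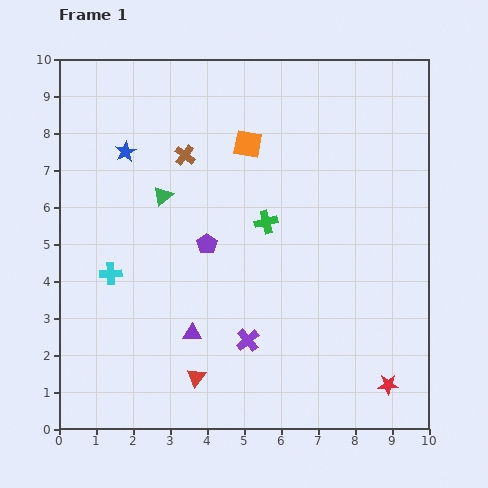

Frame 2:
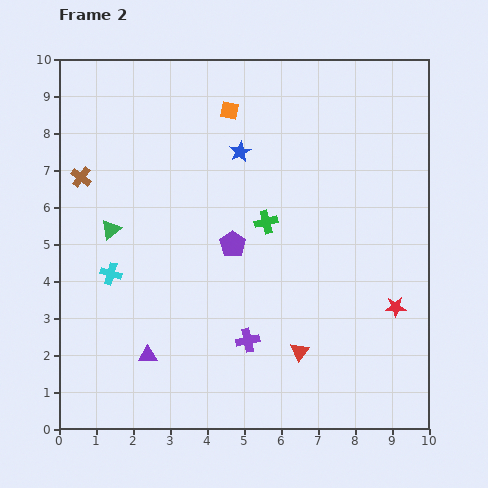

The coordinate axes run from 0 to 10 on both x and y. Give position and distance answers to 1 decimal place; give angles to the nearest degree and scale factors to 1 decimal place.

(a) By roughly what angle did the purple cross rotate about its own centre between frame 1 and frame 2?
28° clockwise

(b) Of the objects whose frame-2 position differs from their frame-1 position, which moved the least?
the purple pentagon

(moved 0.7)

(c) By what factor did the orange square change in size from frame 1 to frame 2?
0.6×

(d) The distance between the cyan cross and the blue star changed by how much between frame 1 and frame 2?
+1.5

Distance in frame 1: 3.3. Distance in frame 2: 4.8.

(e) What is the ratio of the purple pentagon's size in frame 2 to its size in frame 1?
1.3×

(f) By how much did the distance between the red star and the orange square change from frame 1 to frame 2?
-0.5

Distance in frame 1: 7.5. Distance in frame 2: 7.0.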